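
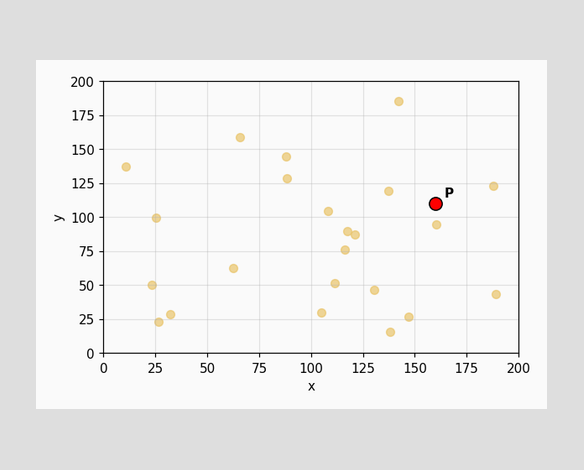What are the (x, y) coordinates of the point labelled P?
(160, 110)

Following the gridlines from P to each axis, P sits at (160, 110).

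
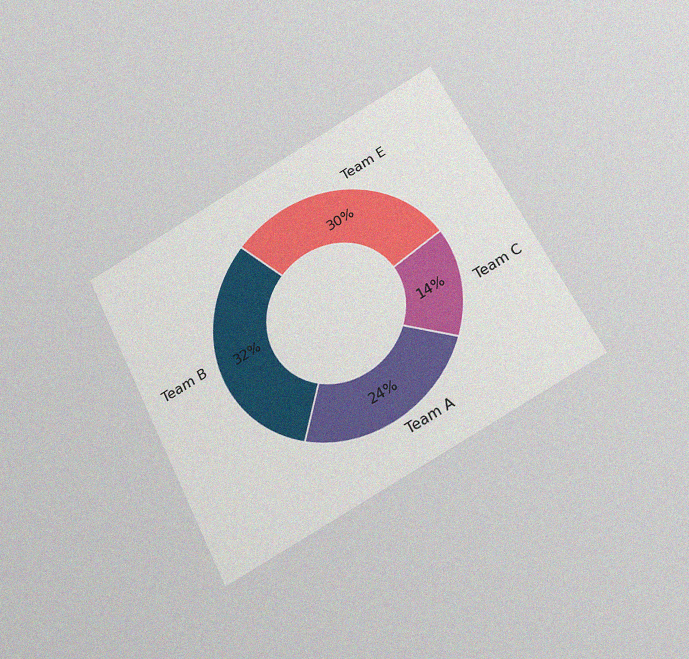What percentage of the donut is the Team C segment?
14%

The chart is tilted about 26° counter-clockwise and viewed slightly from below, with some photo noise. The Team C segment takes up 14% of the ring.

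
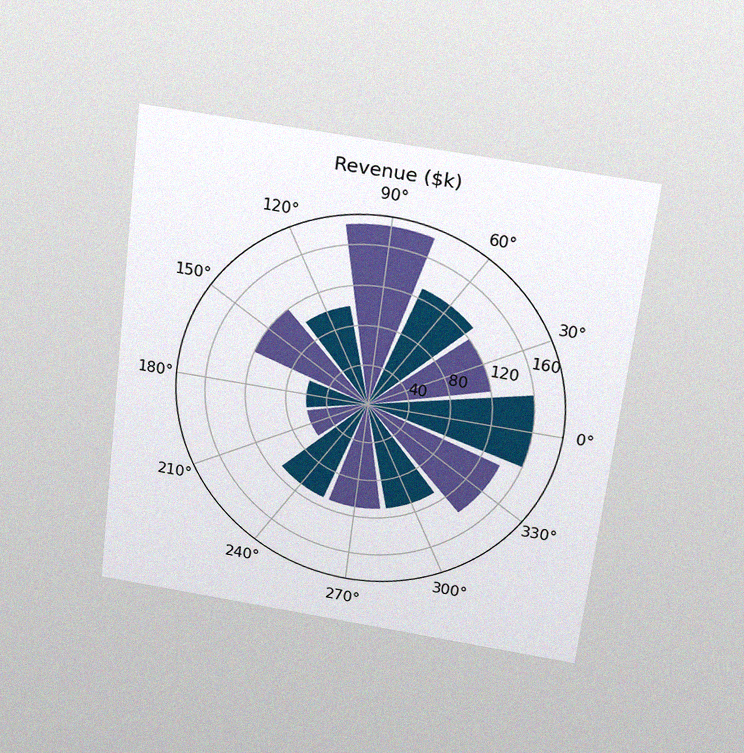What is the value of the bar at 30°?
The chart is tilted about 7° clockwise and viewed slightly from above, with some photo noise. The bar at 30° reaches $120k on the radial axis.

$120k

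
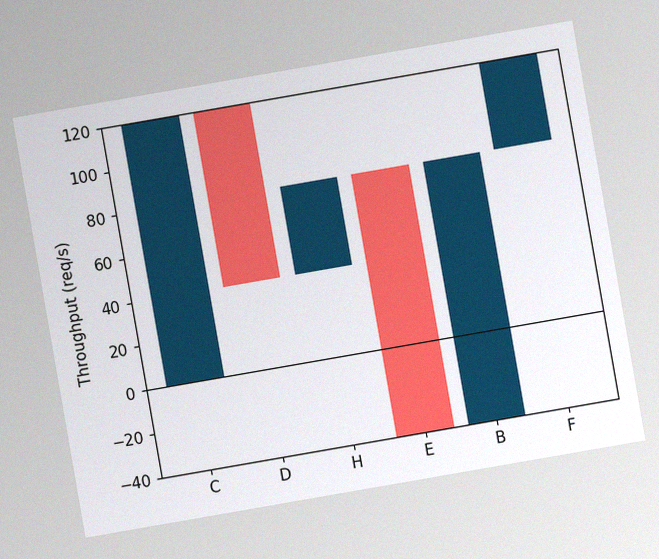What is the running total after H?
The chart is tilted about 10° counter-clockwise, with some photo noise. After H the running total reaches 80req/s.

80req/s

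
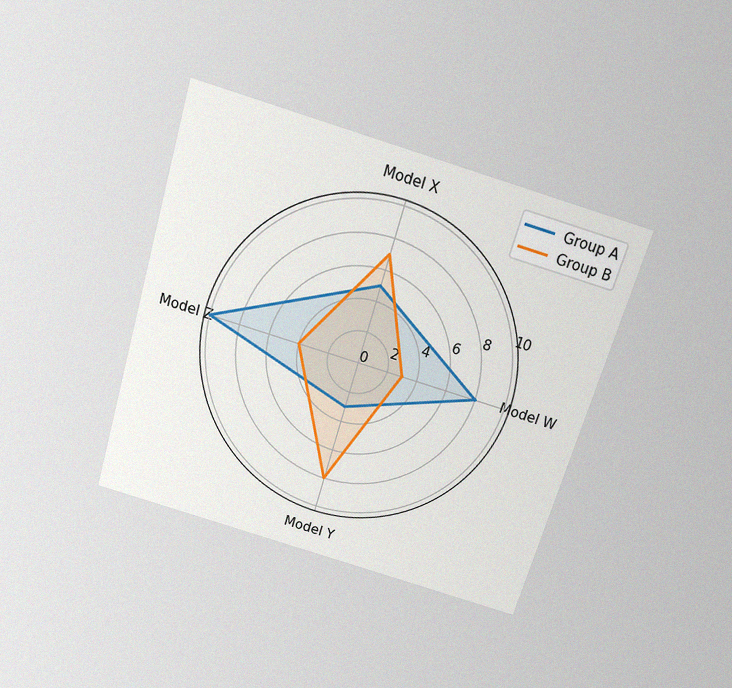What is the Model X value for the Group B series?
7

The chart is tilted about 17° clockwise and viewed slightly from above, with some photo noise. On the Model X axis, Group B reaches 7.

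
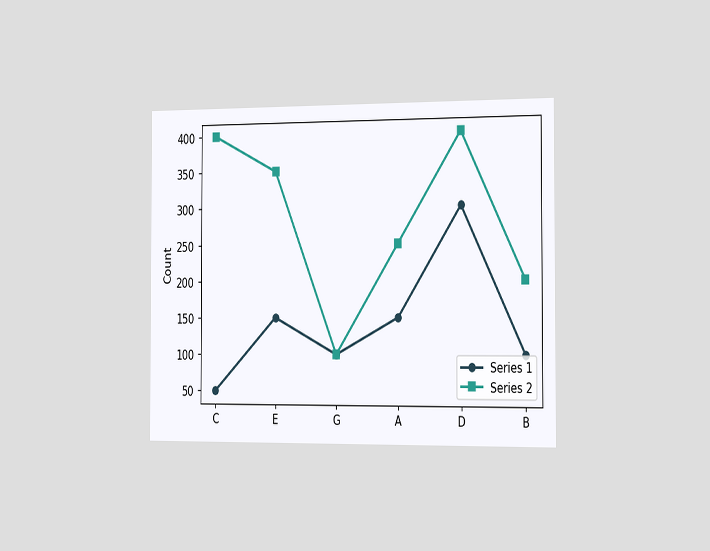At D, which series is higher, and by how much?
Series 2, by 100

The chart is viewed slightly from the right. At D, Series 2 sits above the other line by 100.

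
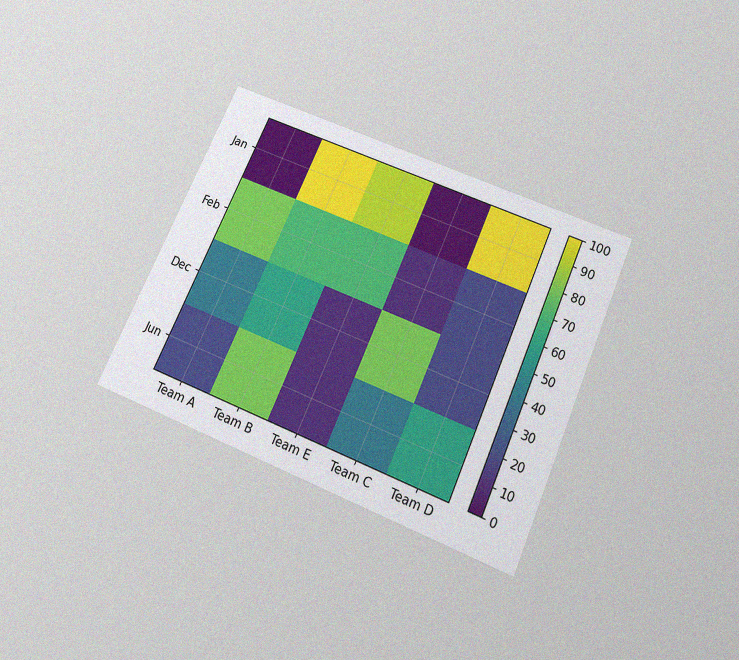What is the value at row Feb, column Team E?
70

The chart is tilted about 24° clockwise and viewed slightly from below, with some photo noise. Matching cell (Feb, Team E) against the colorbar gives 70.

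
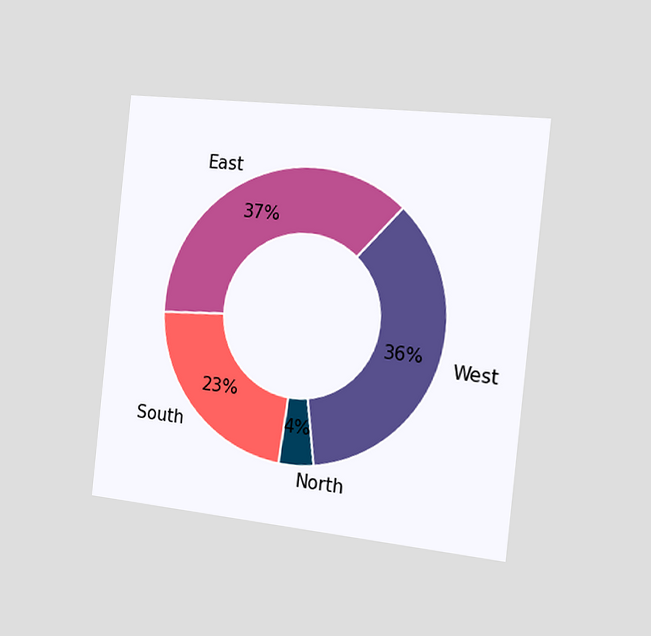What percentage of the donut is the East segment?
The chart is tilted about 6° clockwise and viewed slightly from the right. The East segment takes up 37% of the ring.

37%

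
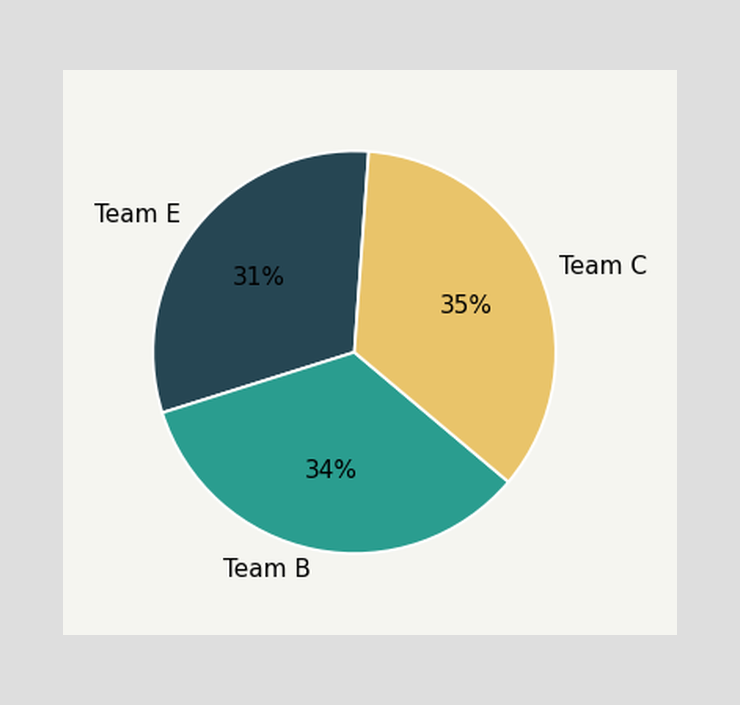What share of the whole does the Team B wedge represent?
34%

The Team B slice takes up 34% of the pie.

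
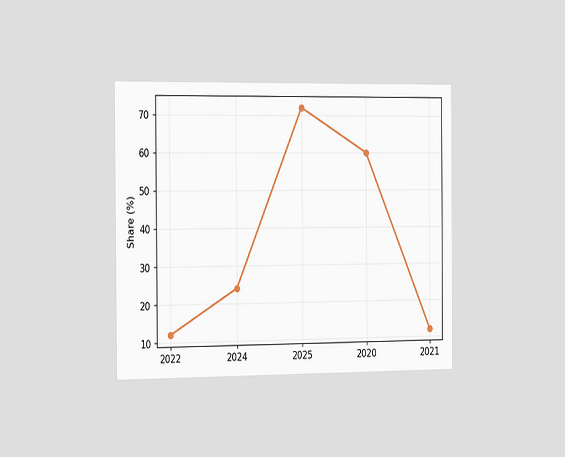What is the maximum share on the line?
The chart is viewed slightly from the left. The highest point is at 2025, and reading across to the y-axis gives 72%.

72%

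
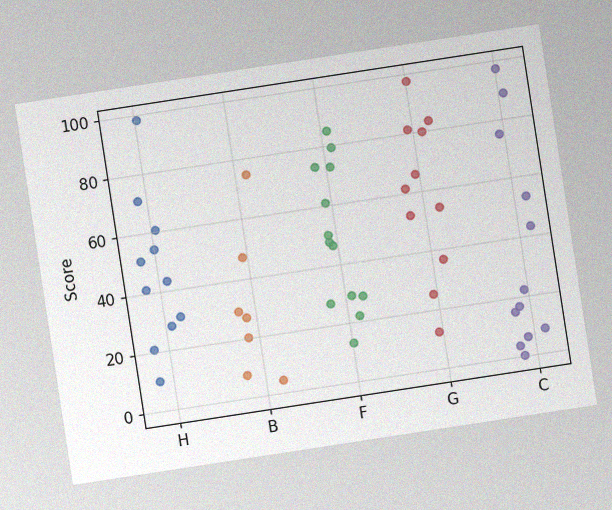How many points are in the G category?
The chart is tilted about 9° counter-clockwise, with some photo noise. Counting the markers in the G column gives 11.

11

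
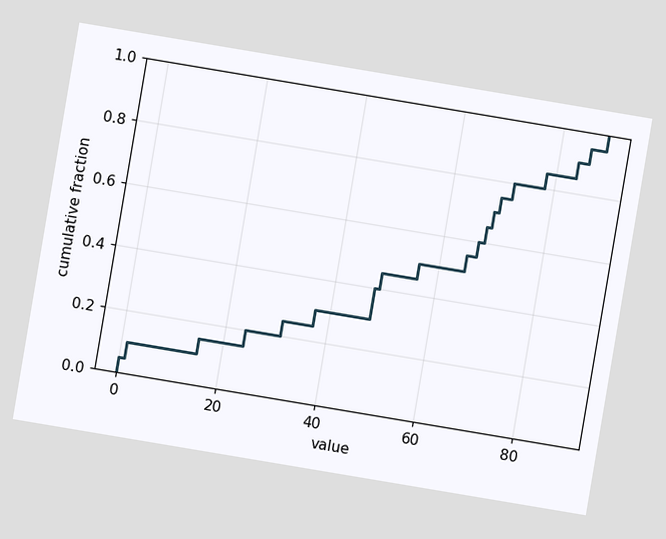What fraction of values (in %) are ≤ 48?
40%

The chart is tilted about 10° clockwise. At x=48 the ECDF step is at 40%.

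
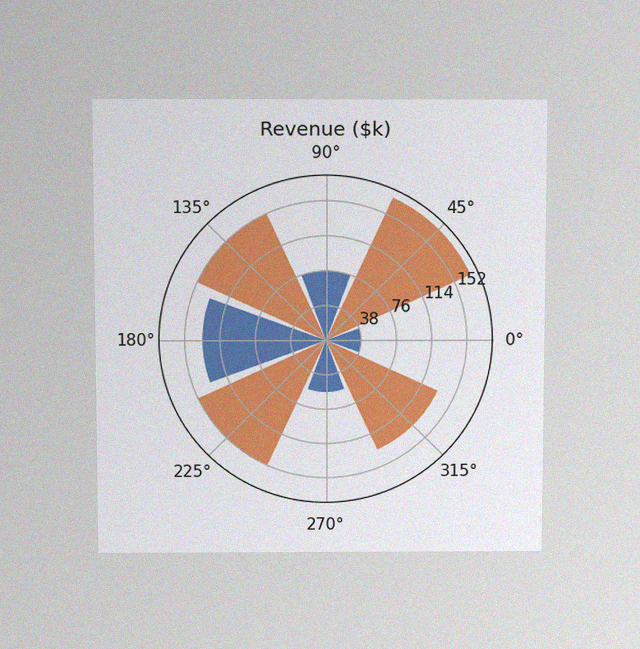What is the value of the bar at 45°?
$171k

The chart is viewed slightly from above, with some photo noise. The bar at 45° reaches $171k on the radial axis.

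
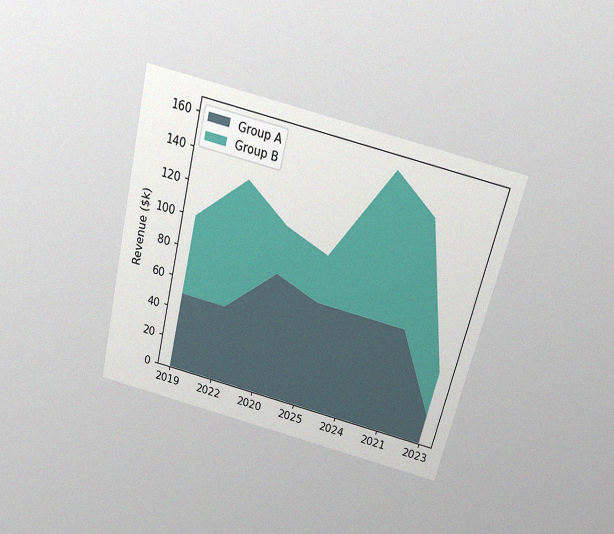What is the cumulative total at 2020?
The chart is tilted about 14° clockwise and viewed slightly from above, with some photo noise. The stacked total at 2020 reaches $110k.

$110k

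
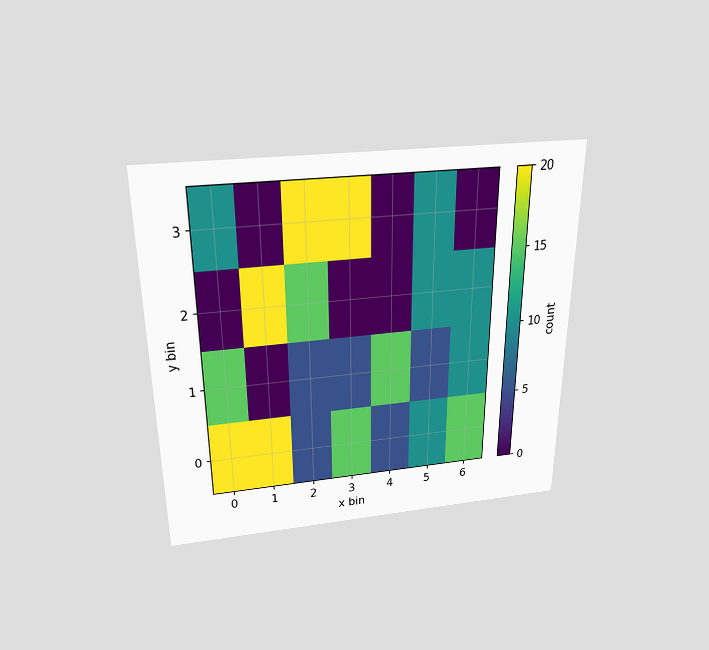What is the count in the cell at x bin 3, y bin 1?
The chart is viewed slightly from above. Matching the cell (3, 1) against the colorbar gives 5.

5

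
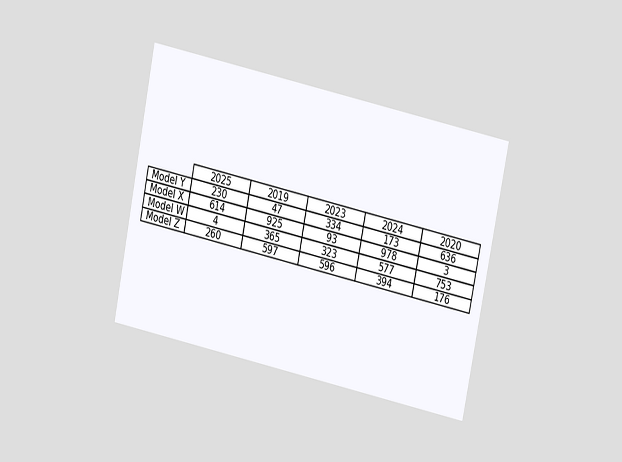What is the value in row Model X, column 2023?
93

The chart is tilted about 12° clockwise and viewed at a slight angle. The (Model X, 2023) cell reads 93.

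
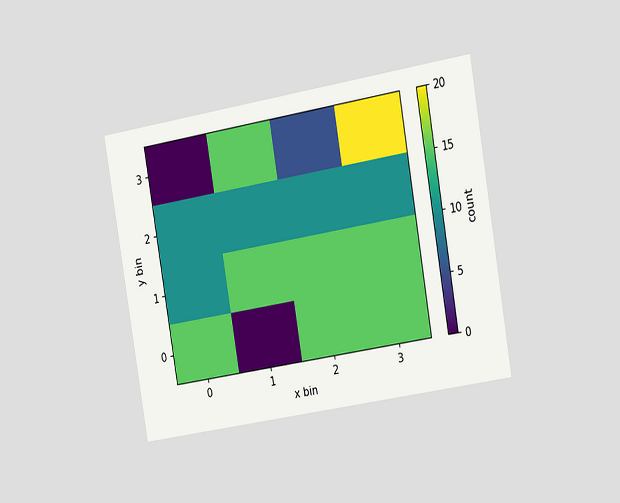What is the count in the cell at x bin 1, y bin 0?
The chart is tilted about 10° counter-clockwise and viewed slightly from the right. Matching the cell (1, 0) against the colorbar gives 0.

0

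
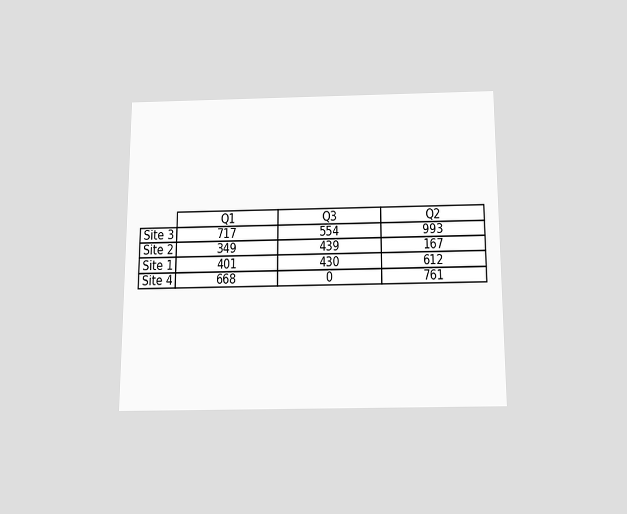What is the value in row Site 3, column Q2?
The chart is viewed slightly from below. The (Site 3, Q2) cell reads 993.

993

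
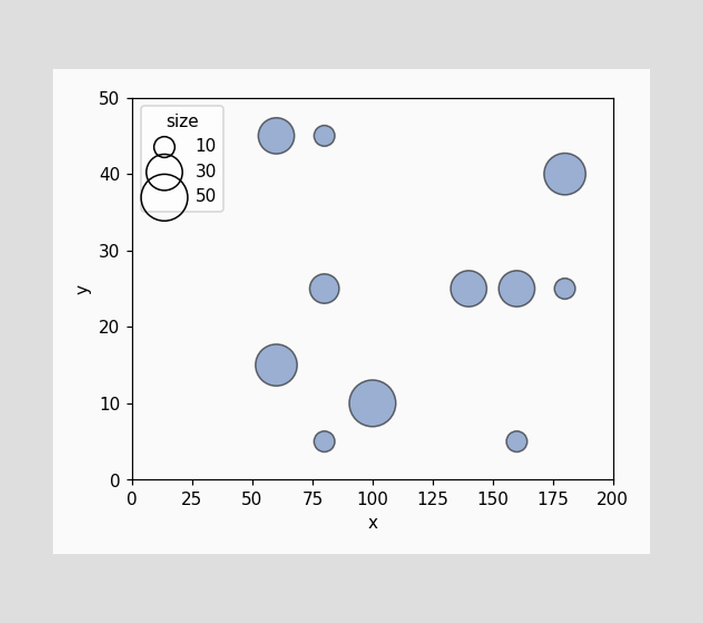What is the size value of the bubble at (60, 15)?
40

Matching the bubble at (60, 15) against the size legend gives 40.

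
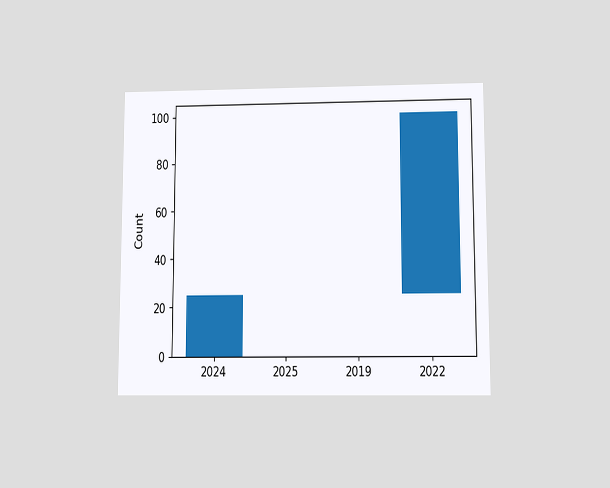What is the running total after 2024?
The chart is viewed slightly from below. After 2024 the running total reaches 25.

25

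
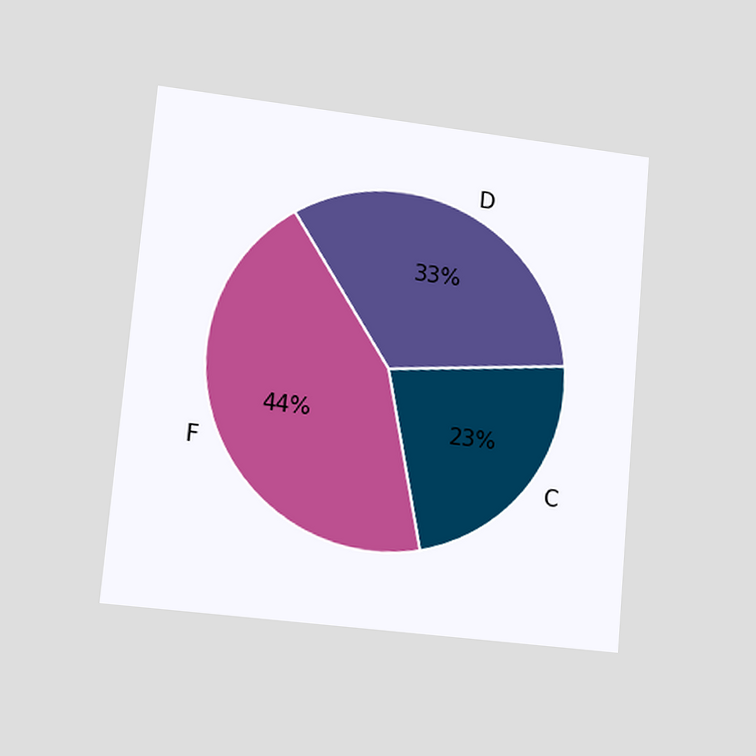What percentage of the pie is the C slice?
The chart is tilted about 5° clockwise and viewed at a slight angle. The C slice takes up 23% of the pie.

23%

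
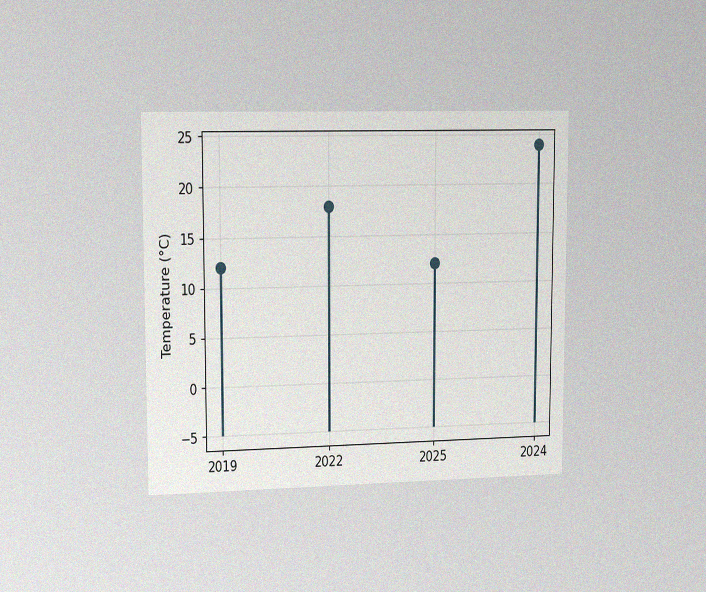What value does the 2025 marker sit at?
The chart is viewed slightly from the left, with some photo noise. The 2025 marker sits at 12°C.

12°C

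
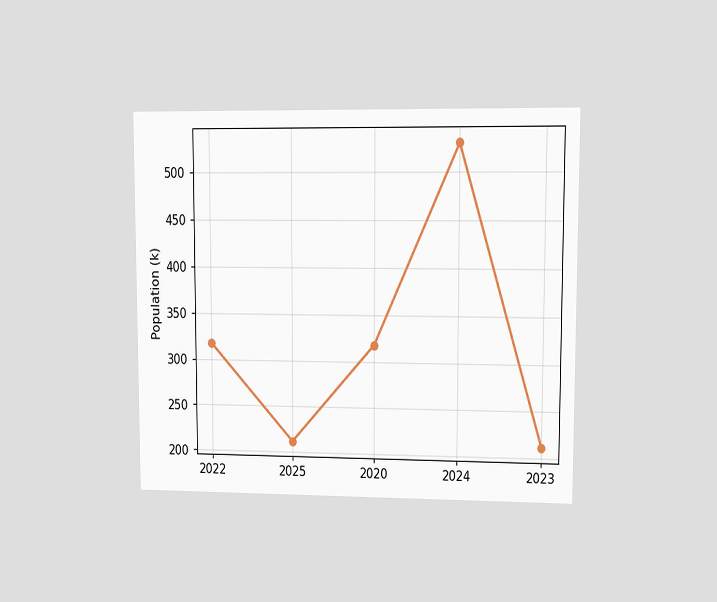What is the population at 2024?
The chart is viewed at a slight angle. At 2024, the line is at 530k.

530k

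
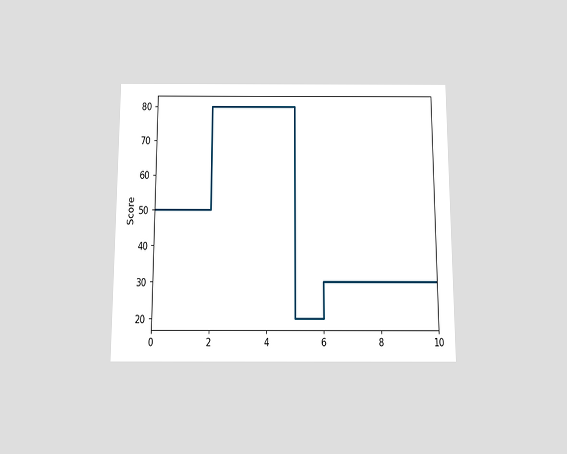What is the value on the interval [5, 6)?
20

The chart is viewed slightly from below. On [5, 6) the step sits at 20.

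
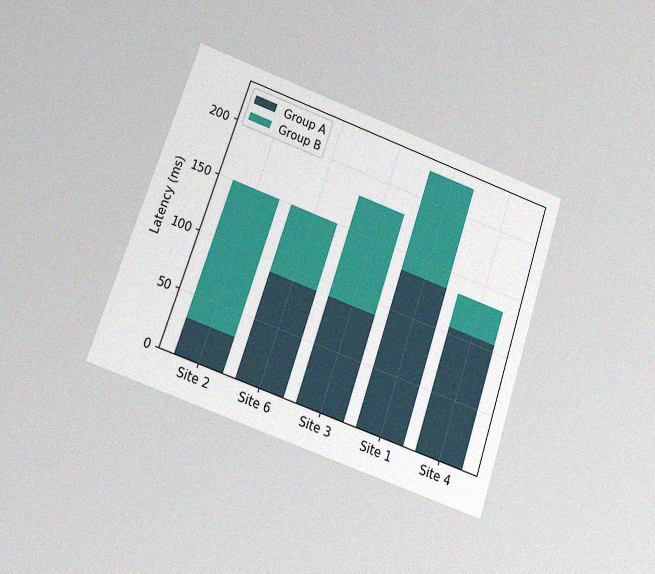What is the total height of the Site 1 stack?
The chart is tilted about 19° clockwise and viewed at a slight angle, with some photo noise. The Site 1 stack's top reaches 225ms on the y-axis.

225ms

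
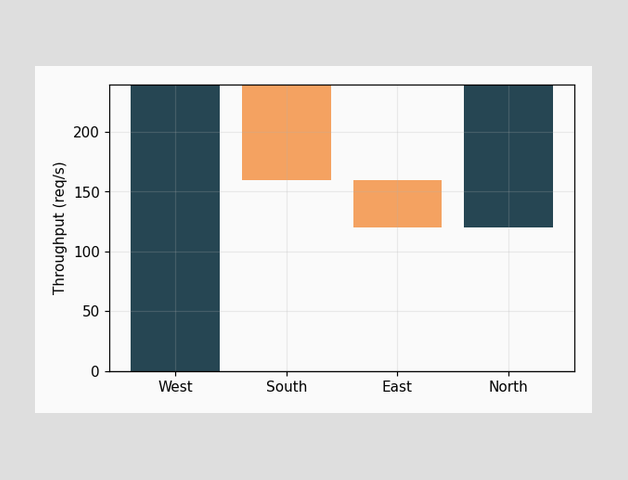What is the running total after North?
After North the running total reaches 240req/s.

240req/s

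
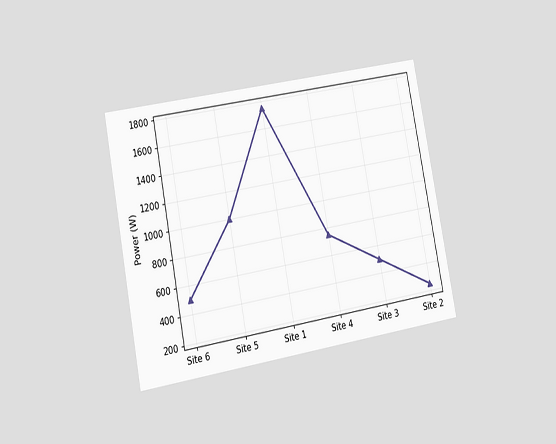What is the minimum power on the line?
The chart is tilted about 11° counter-clockwise and viewed slightly from the left. The lowest point is at Site 2, and reading across to the y-axis gives 250W.

250W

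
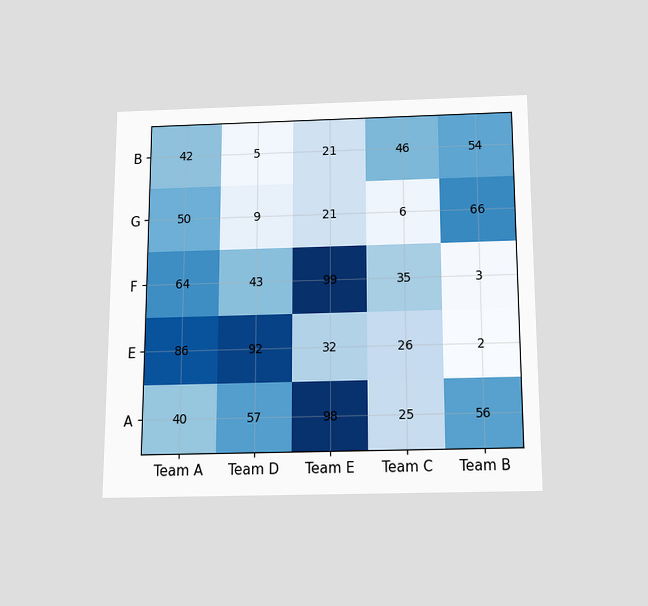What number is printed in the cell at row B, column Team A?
42

The chart is viewed slightly from below. The (B, Team A) cell reads 42.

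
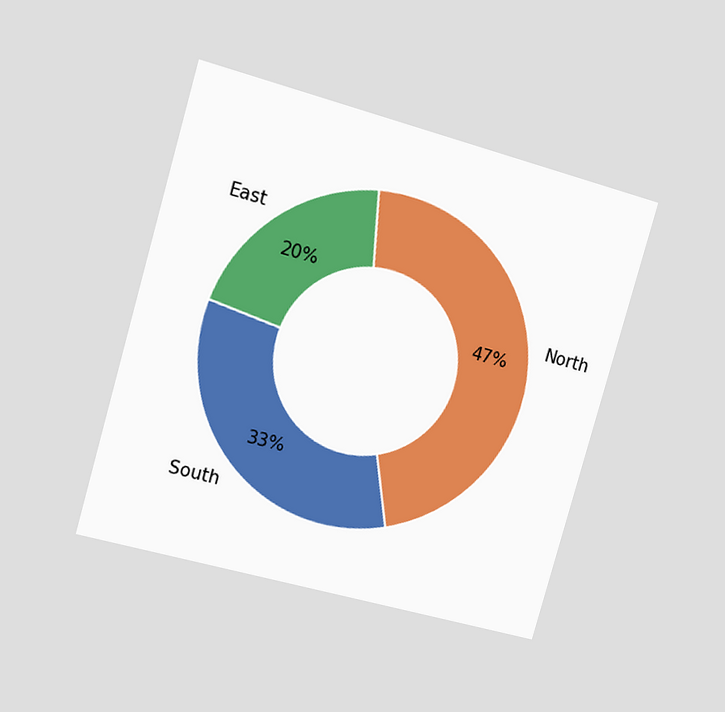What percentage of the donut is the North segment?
47%

The chart is tilted about 16° clockwise and viewed at a slight angle. The North segment takes up 47% of the ring.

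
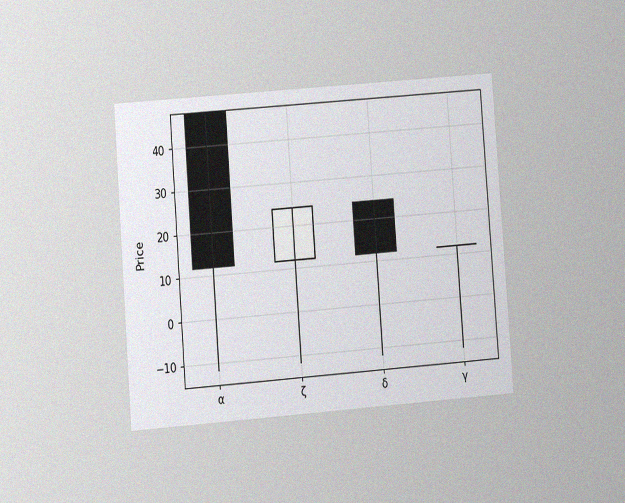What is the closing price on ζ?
The chart is tilted about 4° counter-clockwise and viewed at a slight angle, with some photo noise. The ζ candle closes at 24.

24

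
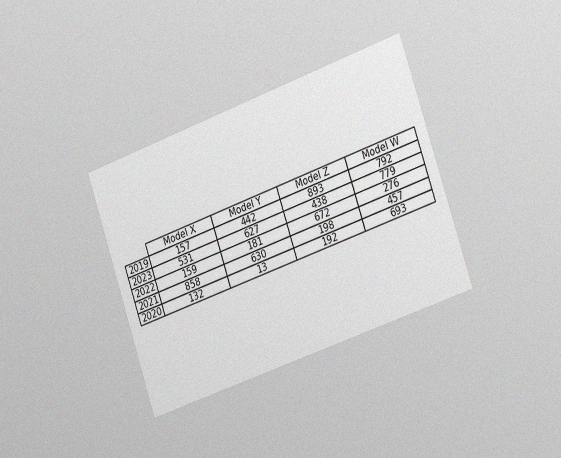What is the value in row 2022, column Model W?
The chart is tilted about 19° counter-clockwise and viewed slightly from the right, with some photo noise. The (2022, Model W) cell reads 276.

276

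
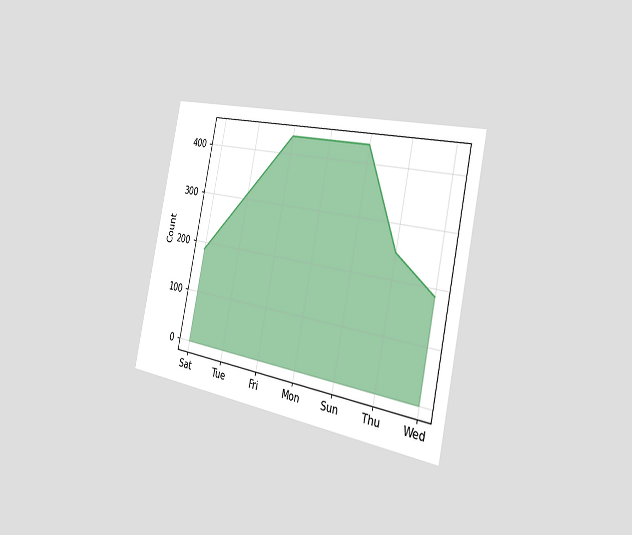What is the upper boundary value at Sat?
186

The chart is tilted about 12° clockwise and viewed slightly from the right. At Sat the upper boundary is at 186.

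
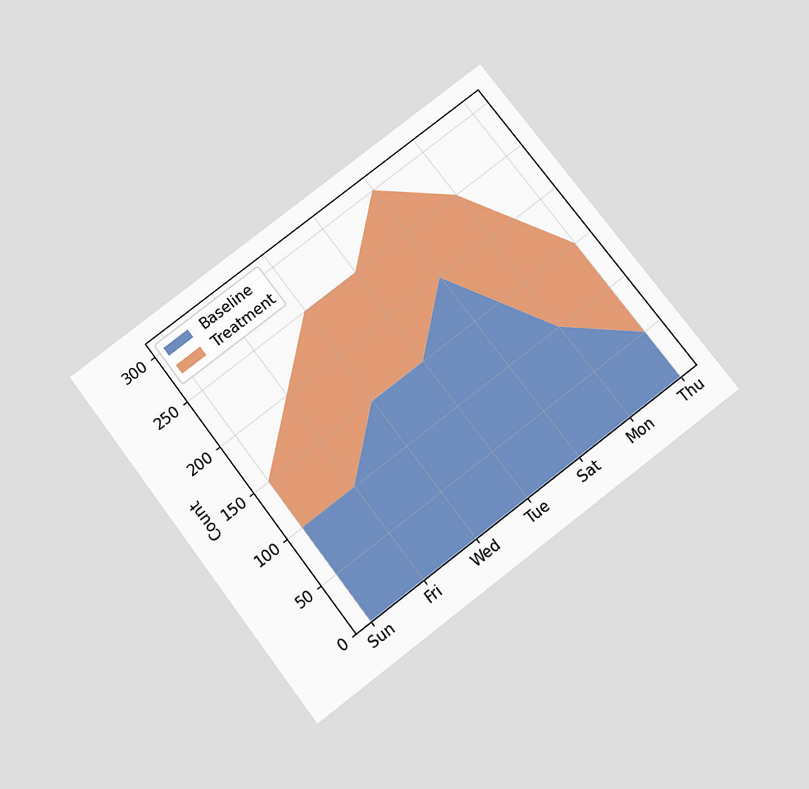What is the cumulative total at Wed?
The chart is tilted about 37° counter-clockwise and viewed slightly from below. The stacked total at Wed reaches 250.

250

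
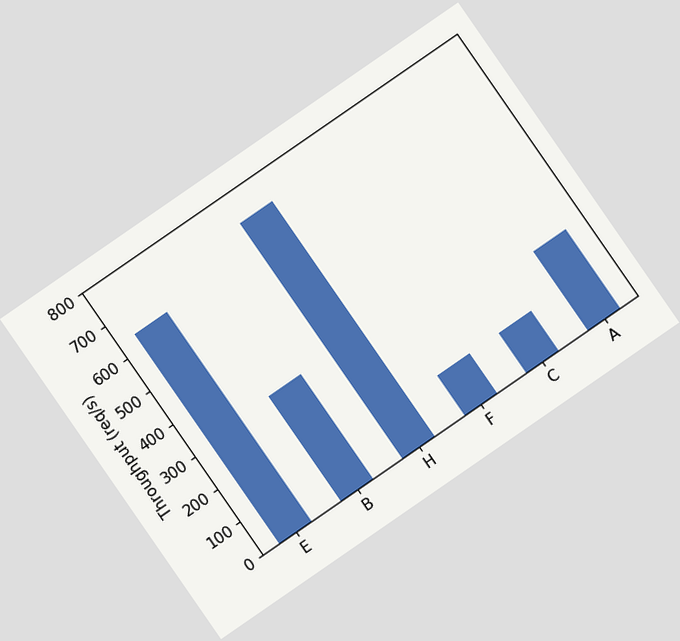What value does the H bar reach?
720req/s

The chart is tilted about 35° counter-clockwise. Reading along the chart's y-axis, the H bar reaches 720req/s.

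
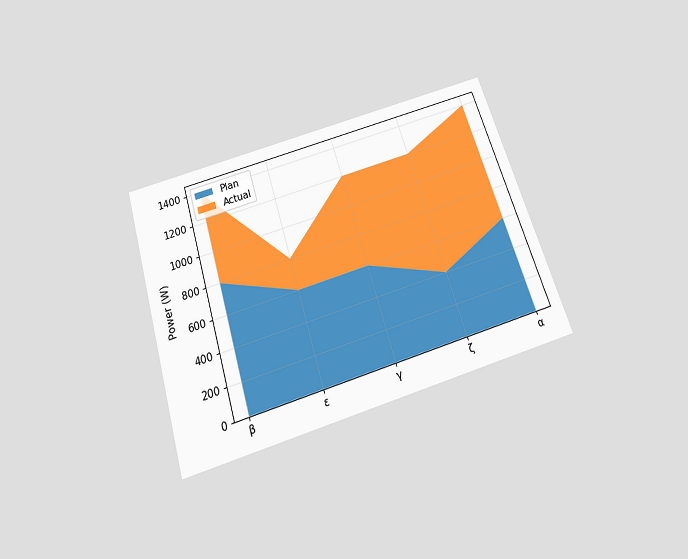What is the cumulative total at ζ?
1200W

The chart is tilted about 17° counter-clockwise and viewed slightly from below. The stacked total at ζ reaches 1200W.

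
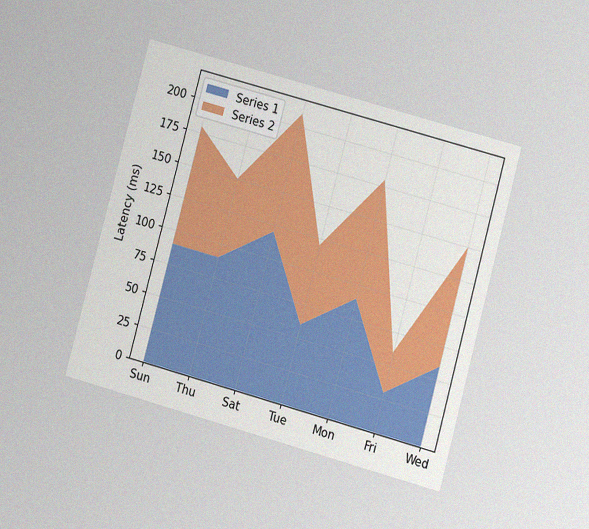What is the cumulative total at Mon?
180ms

The chart is tilted about 15° clockwise and viewed at a slight angle, with some photo noise. The stacked total at Mon reaches 180ms.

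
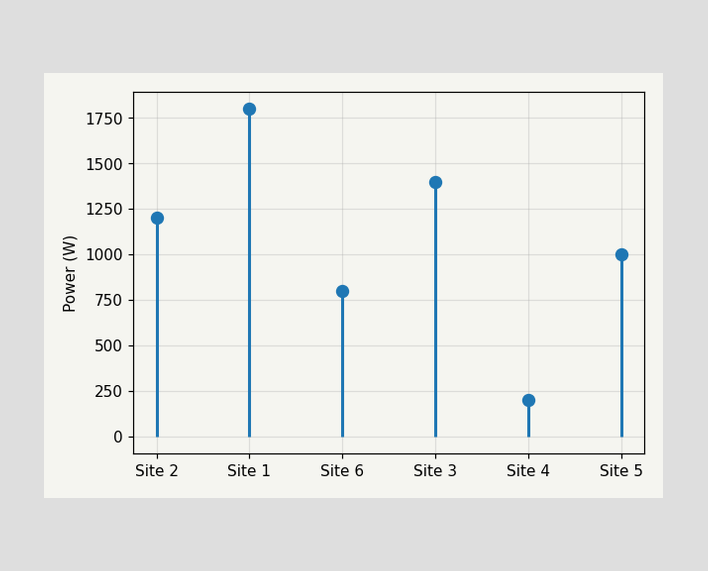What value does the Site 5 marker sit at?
1000W

The Site 5 marker sits at 1000W.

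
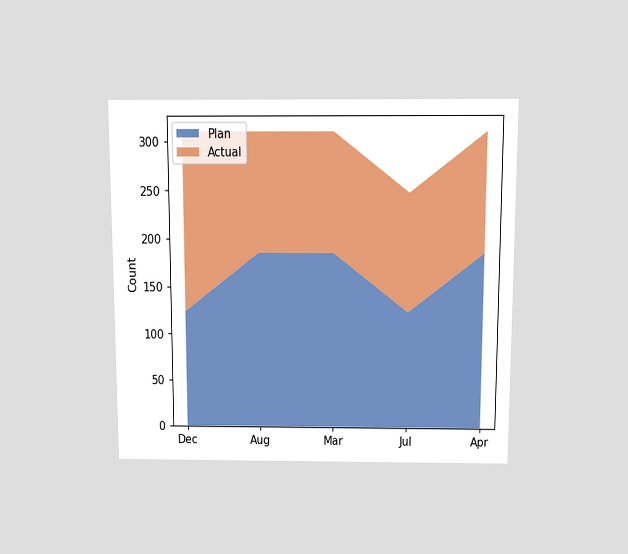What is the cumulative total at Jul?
248

The chart is viewed slightly from above. The stacked total at Jul reaches 248.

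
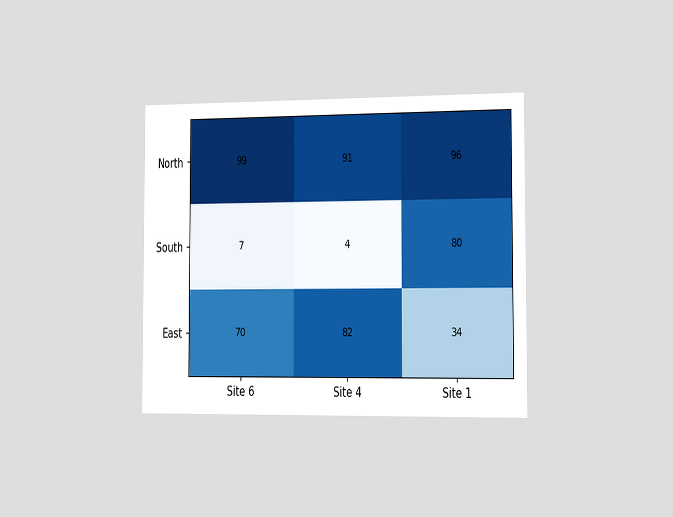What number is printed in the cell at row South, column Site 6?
The chart is viewed slightly from the right. The (South, Site 6) cell reads 7.

7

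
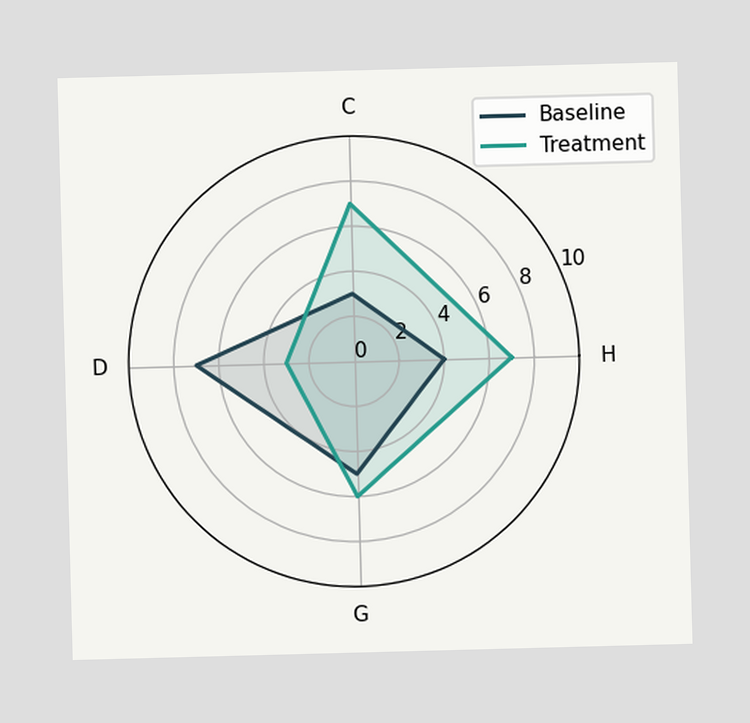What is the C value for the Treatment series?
7

On the C axis, Treatment reaches 7.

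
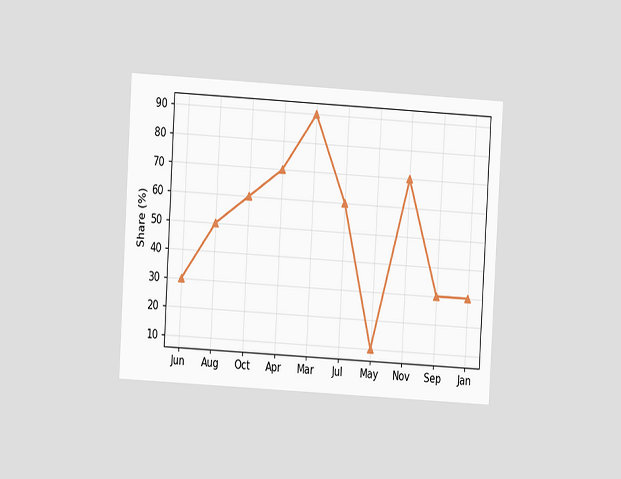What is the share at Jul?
The chart is tilted about 3° clockwise and viewed at a slight angle. At Jul, the line is at 60%.

60%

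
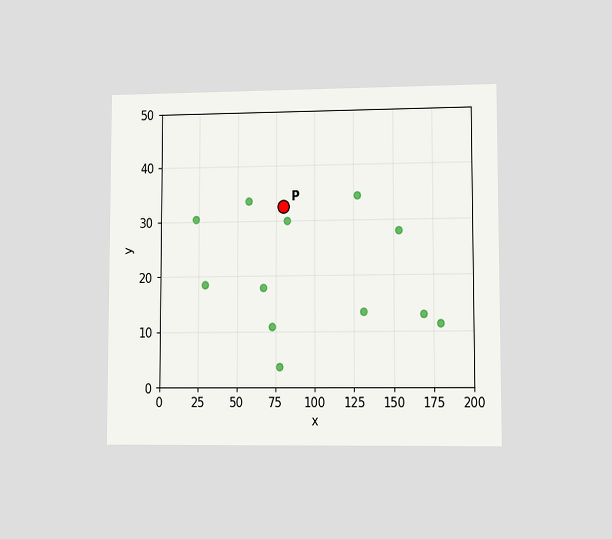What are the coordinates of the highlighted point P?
(80, 32.5)

The chart is viewed at a slight angle. Following the gridlines from P to each axis, P sits at (80, 32.5).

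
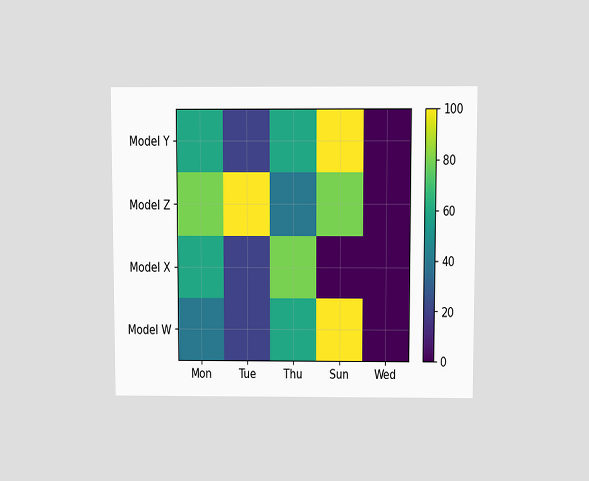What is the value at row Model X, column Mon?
The chart is viewed slightly from above. Matching cell (Model X, Mon) against the colorbar gives 60.

60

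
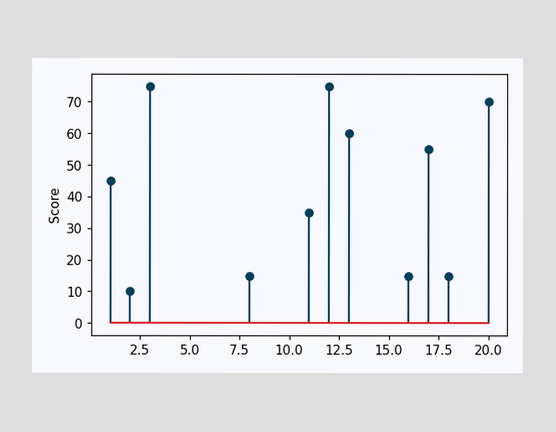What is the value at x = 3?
75

The stem at x=3 reaches 75.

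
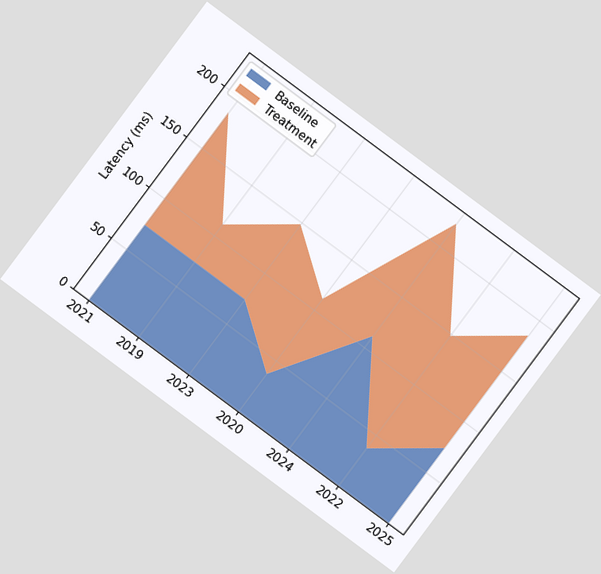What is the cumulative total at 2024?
222ms

The chart is tilted about 37° clockwise. The stacked total at 2024 reaches 222ms.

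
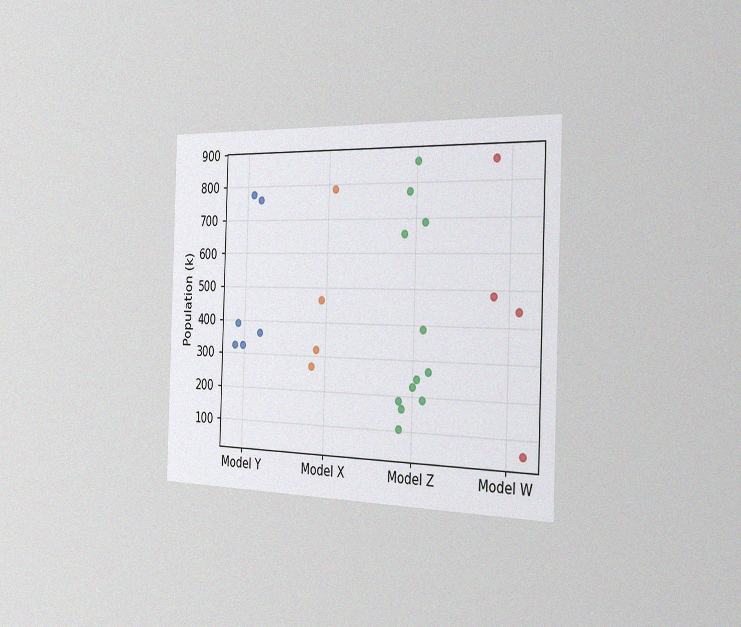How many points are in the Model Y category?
The chart is viewed slightly from the right, with some photo noise. Counting the markers in the Model Y column gives 6.

6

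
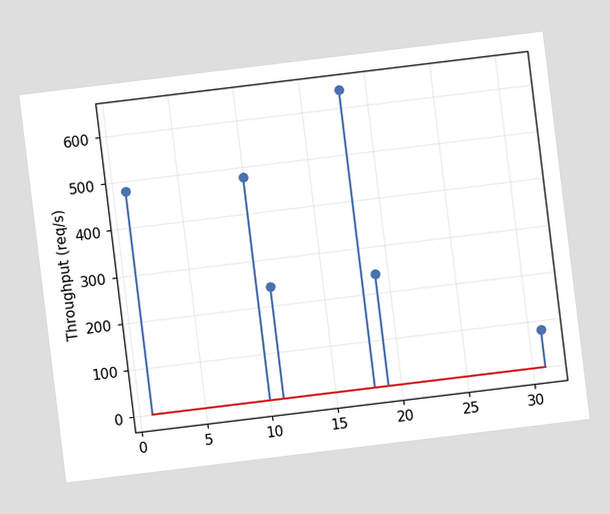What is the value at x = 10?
The chart is tilted about 7° counter-clockwise. The stem at x=10 reaches 480req/s.

480req/s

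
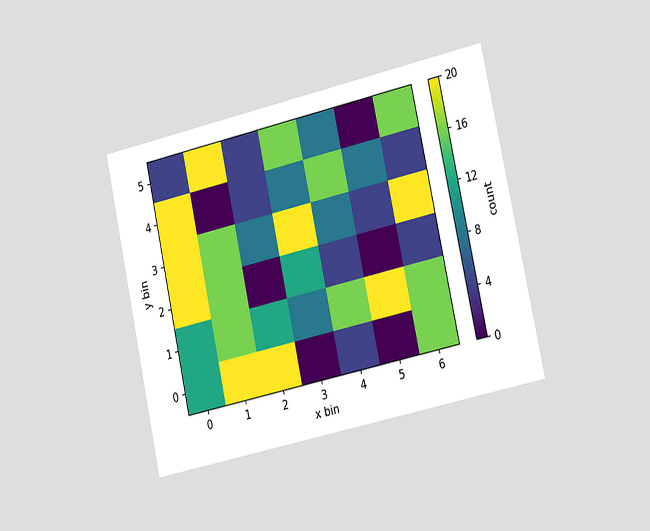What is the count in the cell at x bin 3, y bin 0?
The chart is tilted about 12° counter-clockwise and viewed slightly from the right. Matching the cell (3, 0) against the colorbar gives 0.

0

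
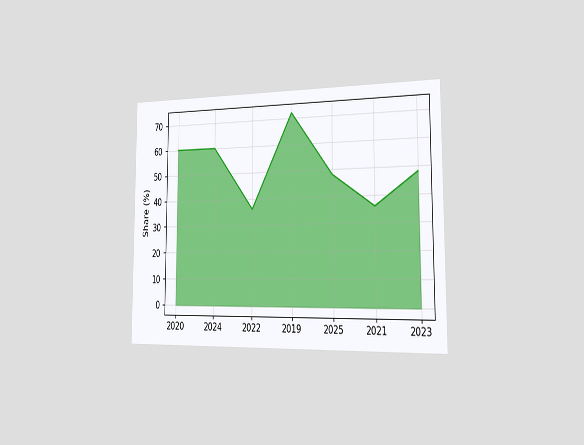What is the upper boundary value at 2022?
36%

The chart is viewed slightly from the right. At 2022 the upper boundary is at 36%.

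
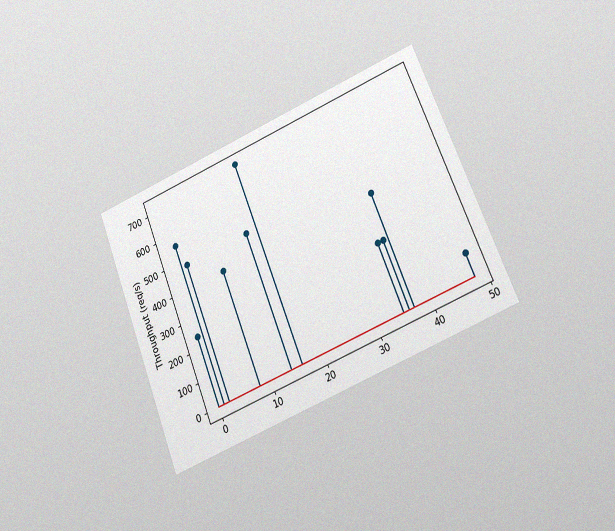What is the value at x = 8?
The chart is tilted about 22° counter-clockwise and viewed at a slight angle, with some photo noise. The stem at x=8 reaches 400req/s.

400req/s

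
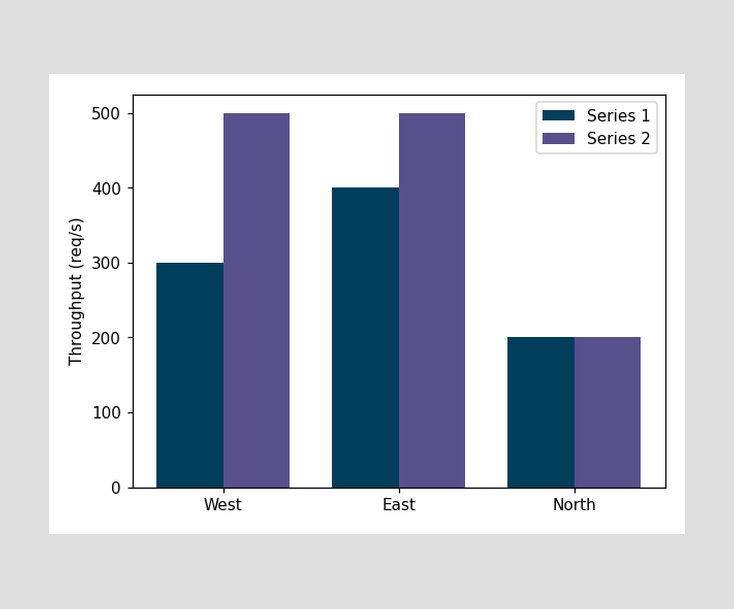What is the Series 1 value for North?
200req/s

The Series 1 bar at North reaches 200req/s on the y-axis.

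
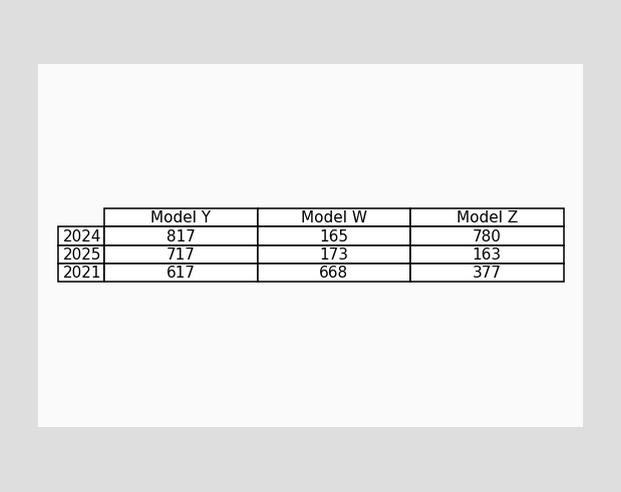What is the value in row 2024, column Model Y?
The (2024, Model Y) cell reads 817.

817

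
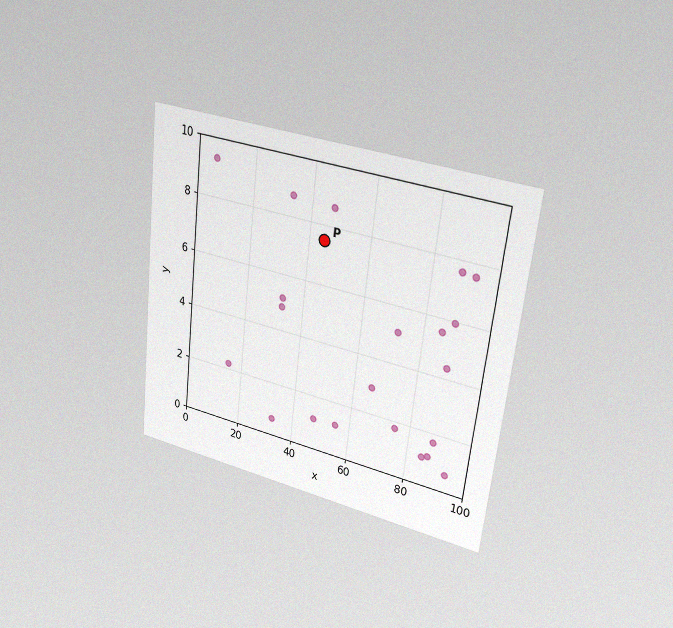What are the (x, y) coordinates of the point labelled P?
The chart is tilted about 6° clockwise and viewed at a slight angle, with some photo noise. Following the gridlines from P to each axis, P sits at (45, 7.5).

(45, 7.5)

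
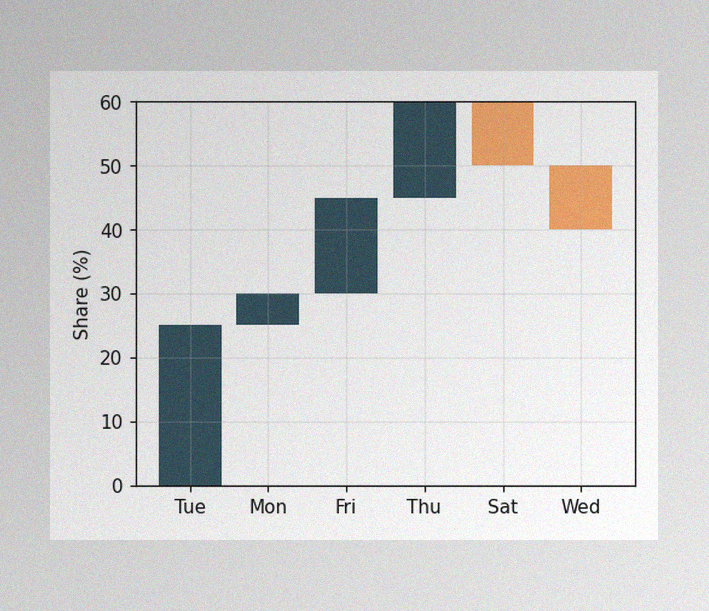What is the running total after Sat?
The image has some photo noise and uneven lighting. After Sat the running total reaches 50%.

50%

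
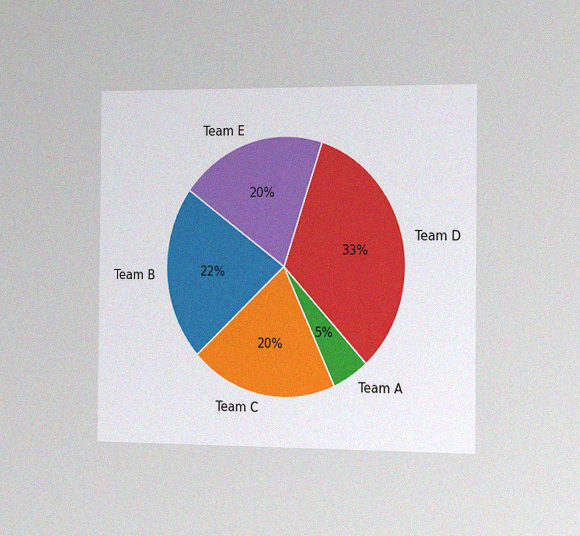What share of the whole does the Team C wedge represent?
20%

The chart is viewed slightly from the right, with some photo noise. The Team C slice takes up 20% of the pie.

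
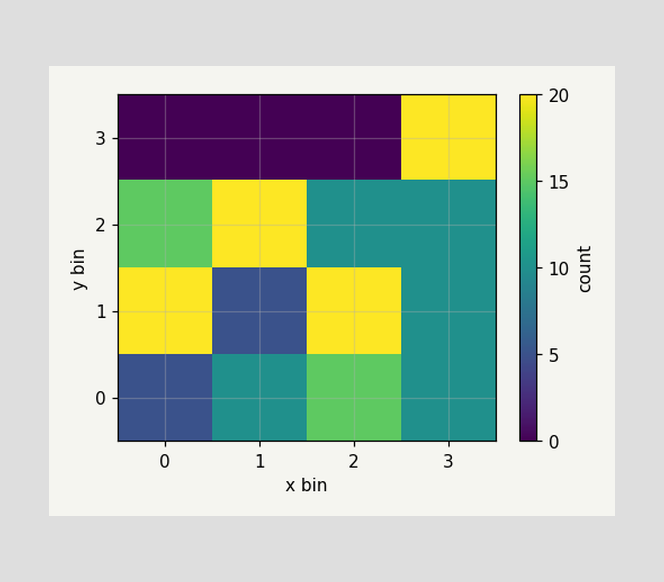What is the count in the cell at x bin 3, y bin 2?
Matching the cell (3, 2) against the colorbar gives 10.

10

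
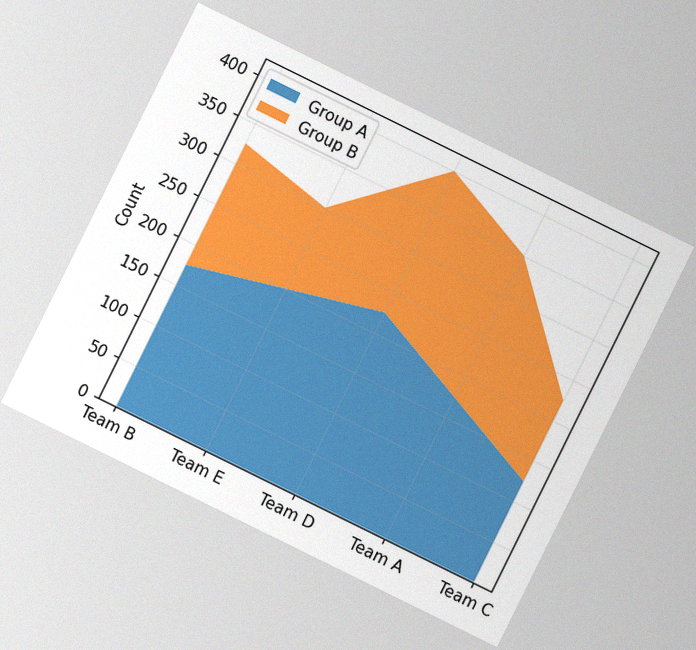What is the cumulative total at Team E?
The chart is tilted about 26° clockwise, with some photo noise. The stacked total at Team E reaches 300.

300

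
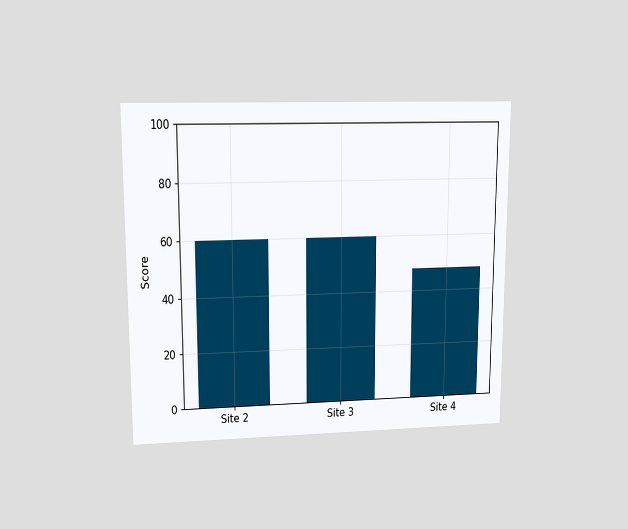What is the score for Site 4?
48

The chart is viewed at a slight angle. Reading along the chart's y-axis, the Site 4 bar reaches 48.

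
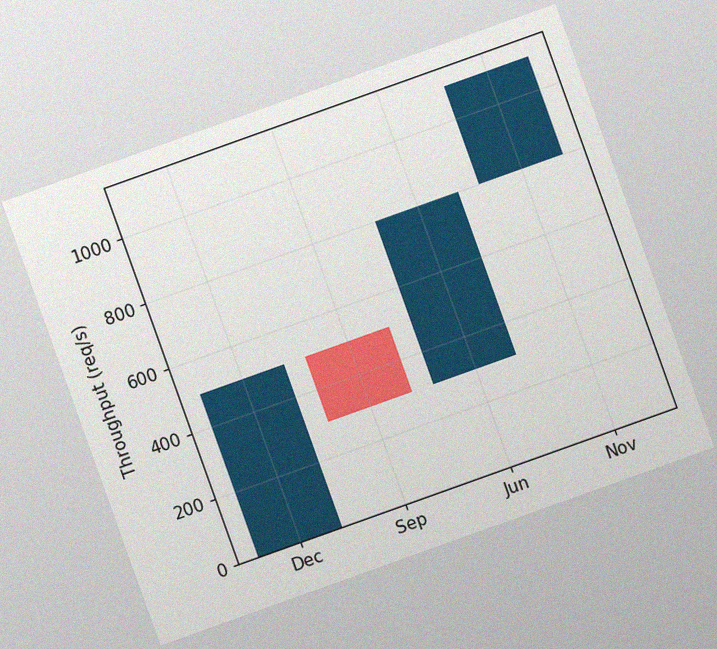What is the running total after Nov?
The chart is tilted about 20° counter-clockwise, with some photo noise. After Nov the running total reaches 1100req/s.

1100req/s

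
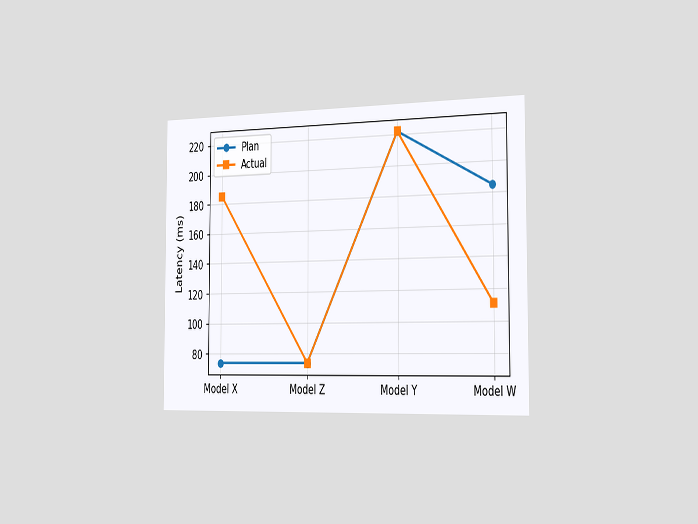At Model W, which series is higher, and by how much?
Plan, by 74ms

The chart is viewed slightly from the right. At Model W, Plan sits above the other line by 74ms.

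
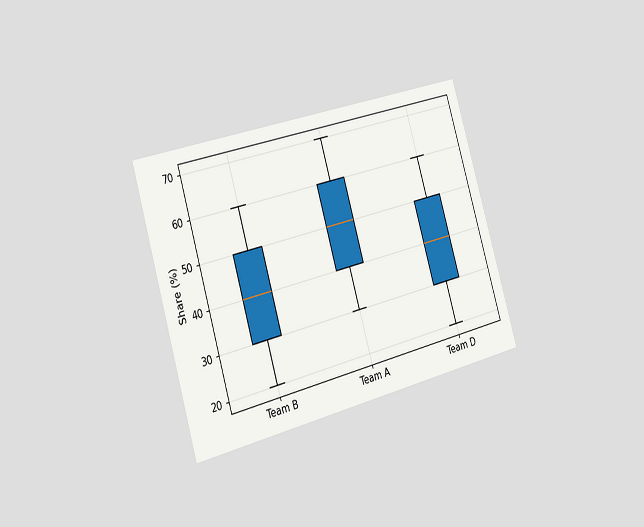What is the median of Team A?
50%

The chart is tilted about 17° counter-clockwise and viewed slightly from the left. The median line in the Team A box sits at 50%.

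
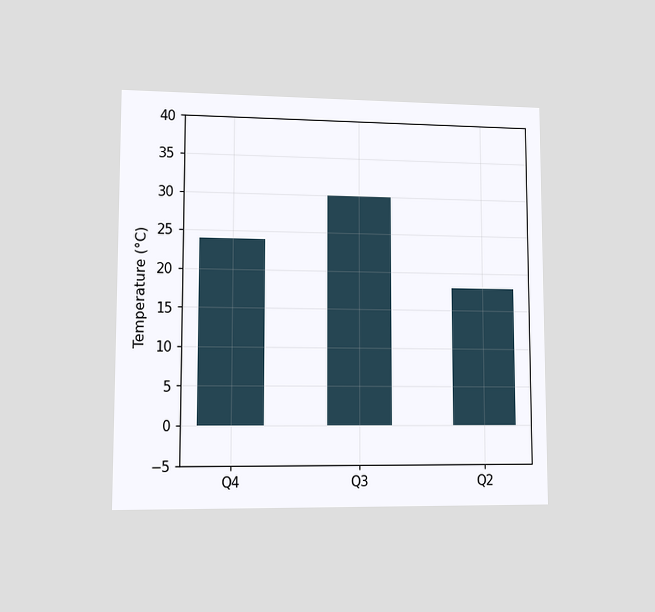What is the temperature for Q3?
30°C

The chart is viewed at a slight angle. Reading along the chart's y-axis, the Q3 bar reaches 30°C.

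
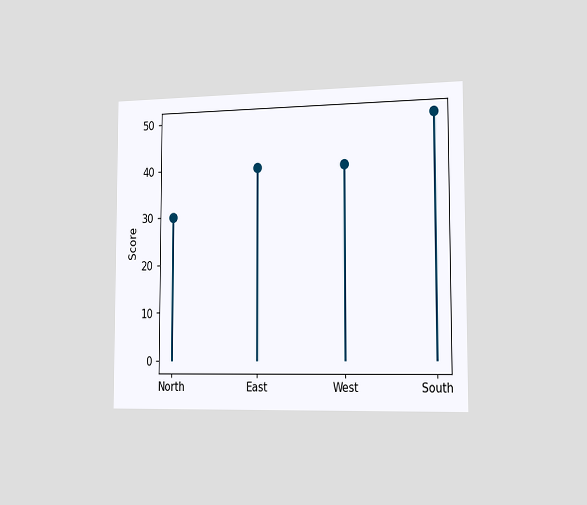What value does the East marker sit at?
The chart is viewed slightly from the right. The East marker sits at 40.

40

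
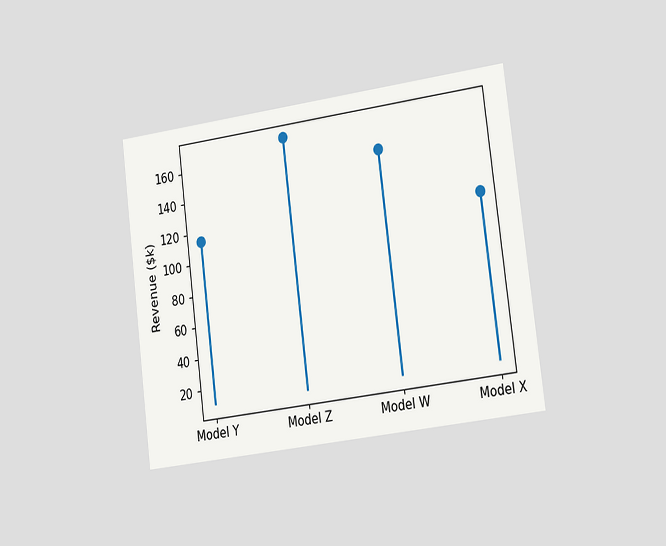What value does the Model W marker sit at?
The chart is tilted about 7° counter-clockwise and viewed slightly from the right. The Model W marker sits at $152k.

$152k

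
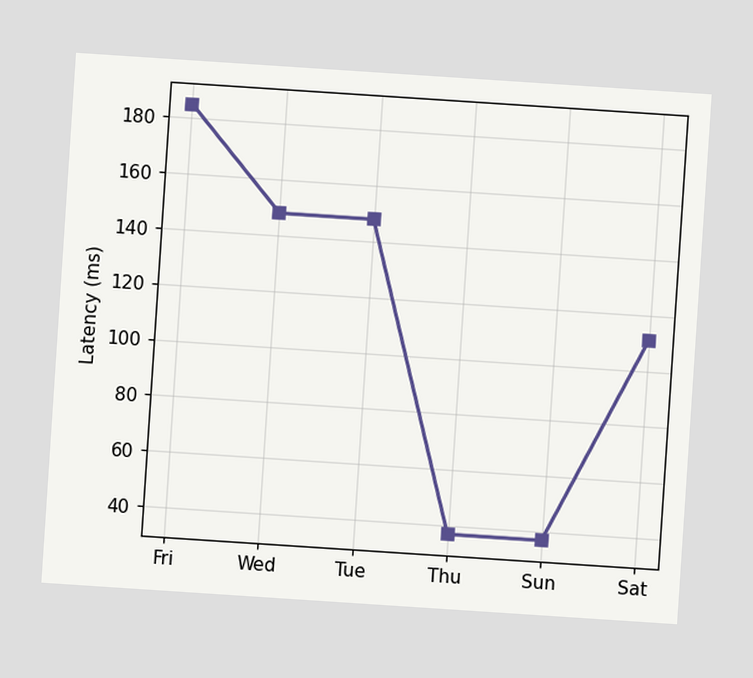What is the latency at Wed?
The chart is tilted about 4° clockwise. At Wed, the line is at 148ms.

148ms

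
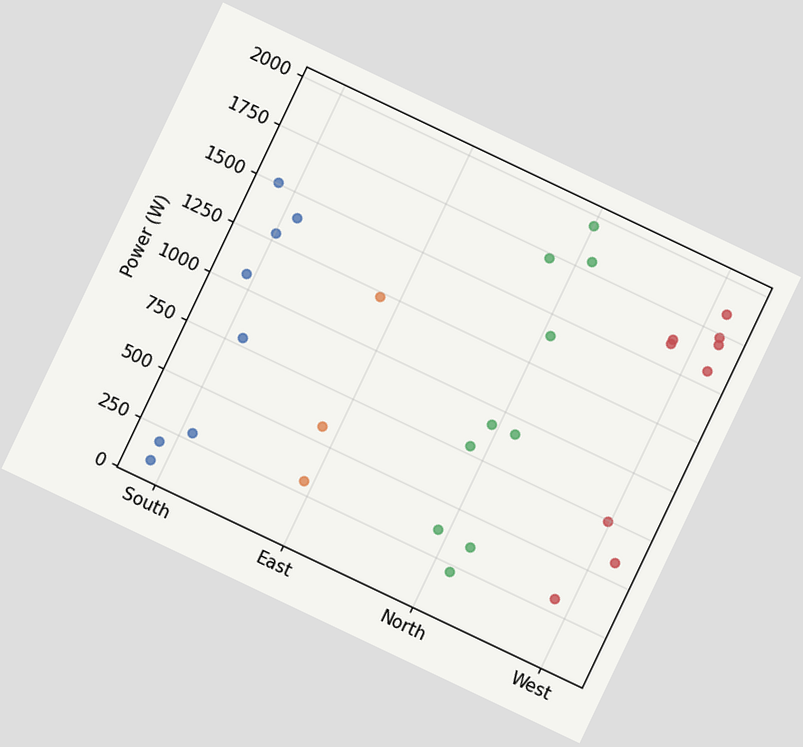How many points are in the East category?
The chart is tilted about 25° clockwise. Counting the markers in the East column gives 3.

3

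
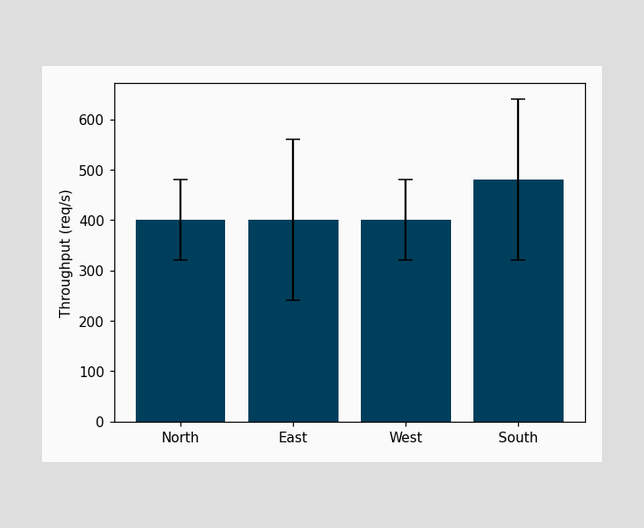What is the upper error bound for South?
640req/s

The South bar's upper whisker reaches 640req/s.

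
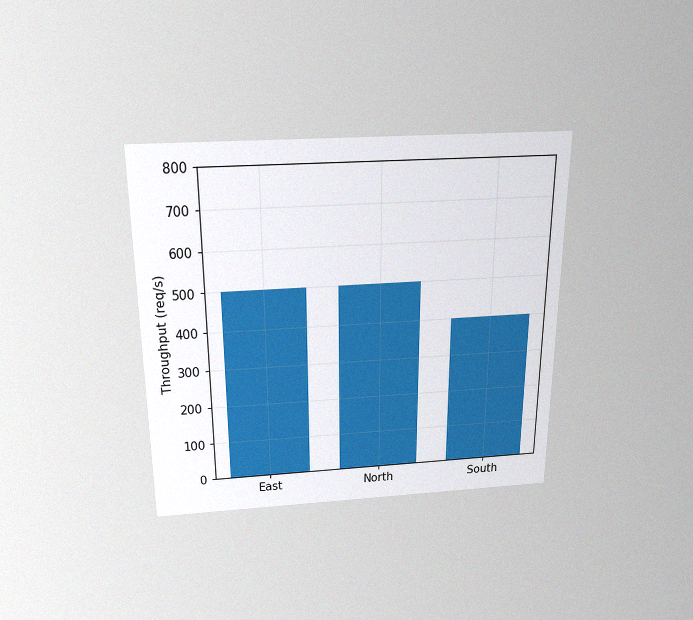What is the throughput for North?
500req/s

The chart is viewed slightly from above, with some photo noise. Reading along the chart's y-axis, the North bar reaches 500req/s.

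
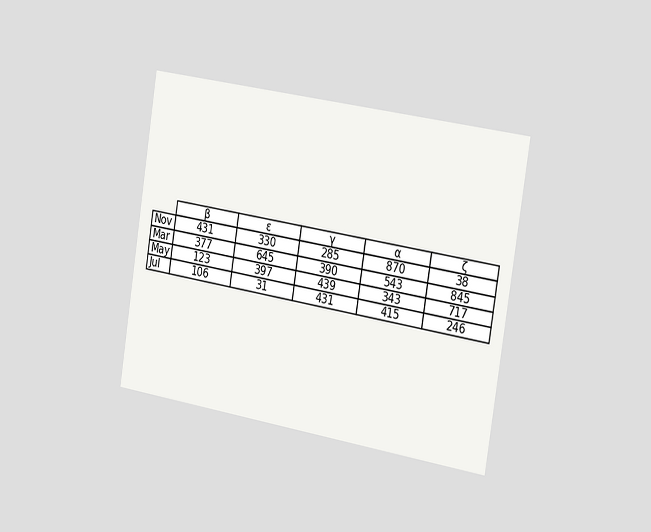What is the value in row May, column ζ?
717

The chart is tilted about 9° clockwise and viewed slightly from the right. The (May, ζ) cell reads 717.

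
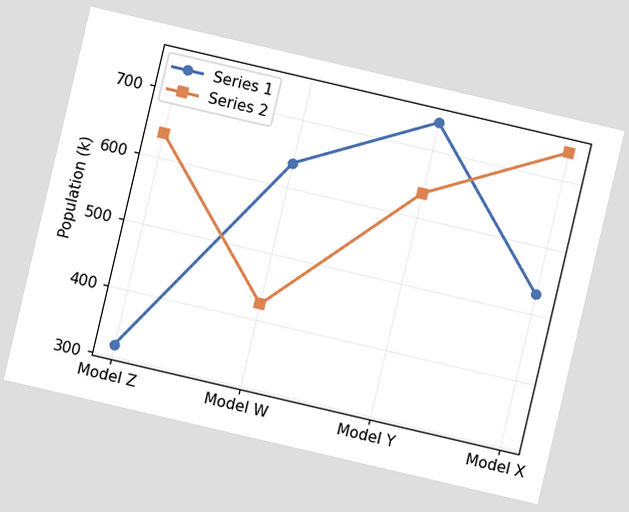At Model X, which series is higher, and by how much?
Series 2, by 212k

The chart is tilted about 13° clockwise. At Model X, Series 2 sits above the other line by 212k.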